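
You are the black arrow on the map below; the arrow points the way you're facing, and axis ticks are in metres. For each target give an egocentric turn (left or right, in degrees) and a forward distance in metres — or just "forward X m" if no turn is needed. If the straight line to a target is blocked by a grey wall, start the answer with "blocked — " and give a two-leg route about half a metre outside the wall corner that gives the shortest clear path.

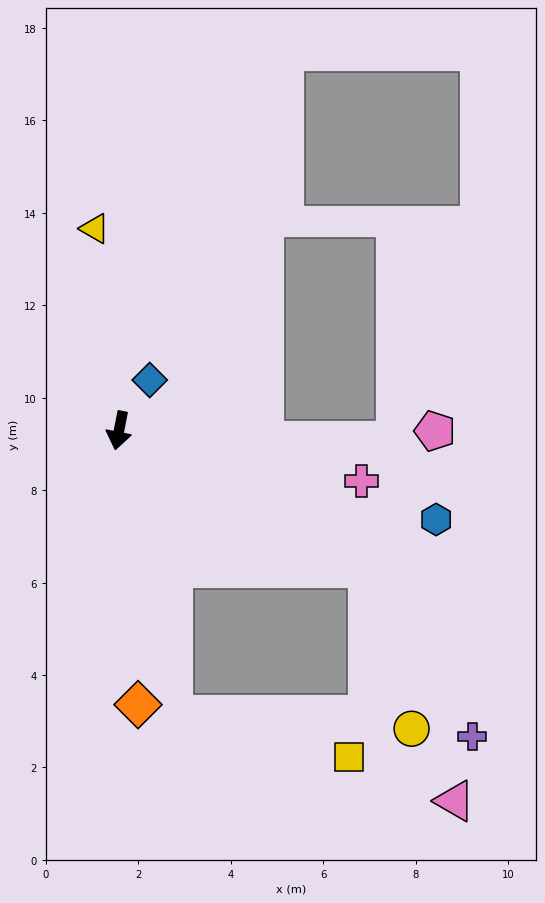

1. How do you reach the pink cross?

turn left 89°, forward 5.4 m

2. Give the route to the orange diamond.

turn left 15°, forward 5.9 m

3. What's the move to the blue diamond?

turn left 160°, forward 1.3 m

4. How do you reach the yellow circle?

blocked — turn left 72°, forward 6.1 m, then turn right 46°, forward 3.6 m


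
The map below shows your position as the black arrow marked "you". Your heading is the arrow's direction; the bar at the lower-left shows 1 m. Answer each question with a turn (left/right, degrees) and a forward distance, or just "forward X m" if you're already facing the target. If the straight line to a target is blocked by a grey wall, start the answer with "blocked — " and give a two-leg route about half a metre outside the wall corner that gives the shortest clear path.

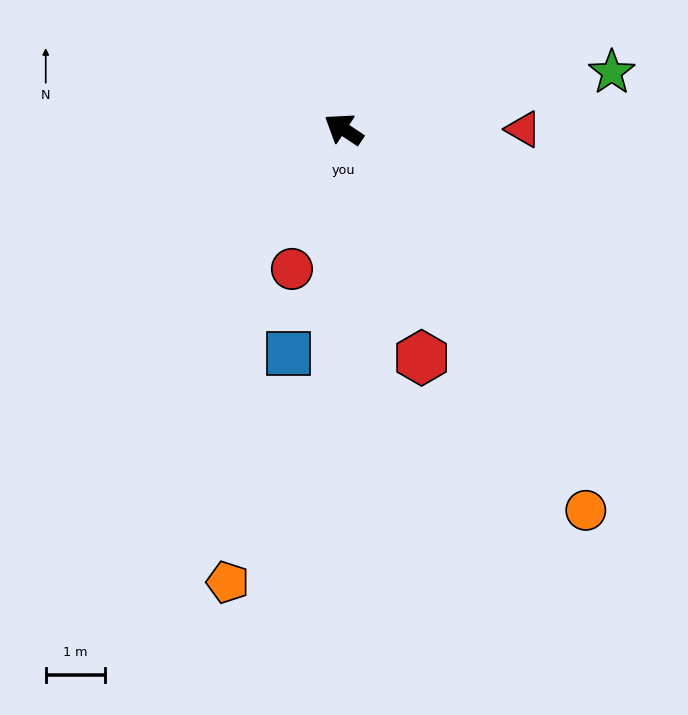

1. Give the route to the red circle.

turn left 103°, forward 2.5 m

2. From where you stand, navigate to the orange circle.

turn left 156°, forward 7.6 m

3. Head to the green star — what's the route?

turn right 134°, forward 4.6 m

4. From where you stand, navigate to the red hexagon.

turn left 142°, forward 4.1 m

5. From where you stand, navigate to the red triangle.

turn right 146°, forward 3.0 m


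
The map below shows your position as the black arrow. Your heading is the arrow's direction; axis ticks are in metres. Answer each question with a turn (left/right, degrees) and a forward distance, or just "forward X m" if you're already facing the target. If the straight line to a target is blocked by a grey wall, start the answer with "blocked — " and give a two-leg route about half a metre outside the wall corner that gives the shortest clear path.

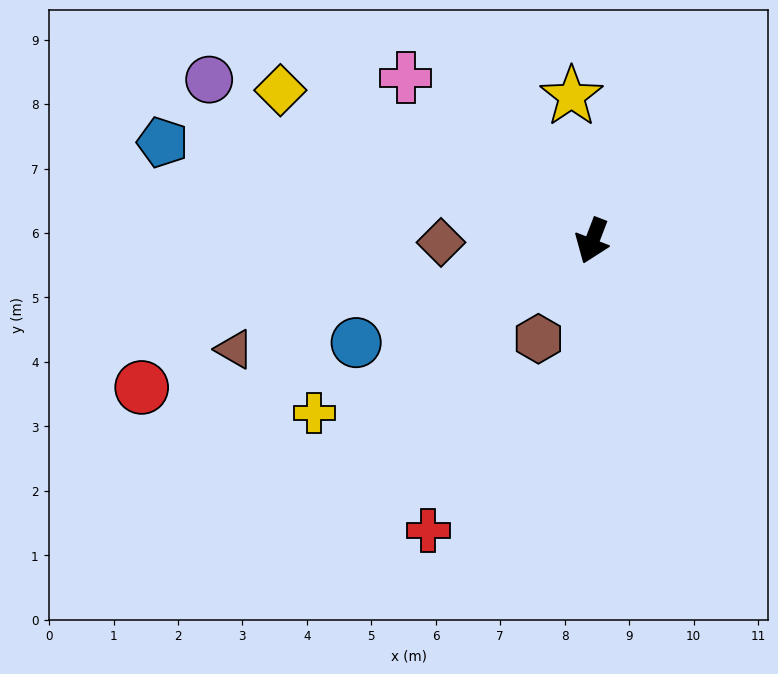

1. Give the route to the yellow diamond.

turn right 95°, forward 5.4 m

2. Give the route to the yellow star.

turn right 151°, forward 2.3 m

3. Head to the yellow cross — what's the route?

turn right 37°, forward 5.1 m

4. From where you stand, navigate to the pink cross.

turn right 110°, forward 3.8 m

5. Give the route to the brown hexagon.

turn right 8°, forward 1.7 m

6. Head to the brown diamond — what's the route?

turn right 68°, forward 2.3 m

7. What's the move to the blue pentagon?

turn right 82°, forward 6.8 m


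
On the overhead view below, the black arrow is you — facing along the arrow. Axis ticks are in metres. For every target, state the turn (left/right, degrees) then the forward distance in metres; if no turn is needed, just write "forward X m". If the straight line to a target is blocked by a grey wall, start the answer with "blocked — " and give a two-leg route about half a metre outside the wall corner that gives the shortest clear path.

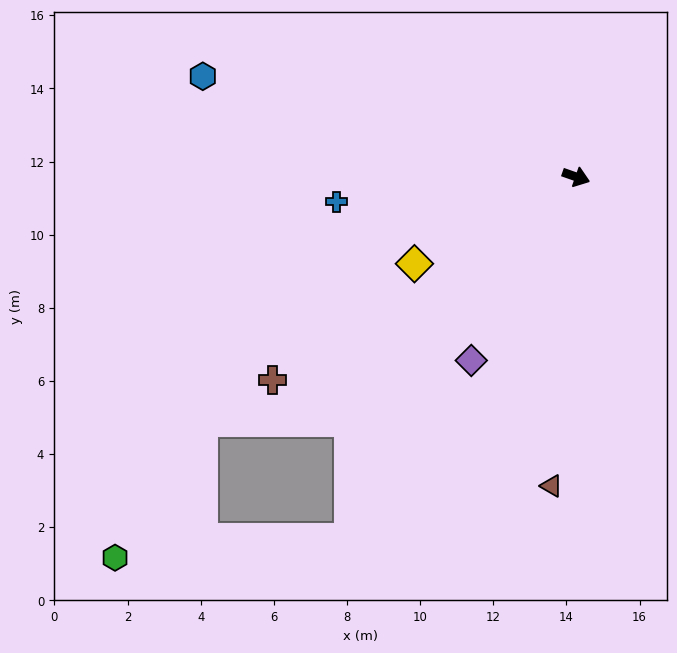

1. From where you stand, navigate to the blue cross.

turn right 155°, forward 6.6 m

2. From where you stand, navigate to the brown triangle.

turn right 75°, forward 8.5 m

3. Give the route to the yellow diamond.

turn right 132°, forward 5.0 m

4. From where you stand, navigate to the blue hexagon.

turn right 176°, forward 10.6 m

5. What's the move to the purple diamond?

turn right 100°, forward 5.8 m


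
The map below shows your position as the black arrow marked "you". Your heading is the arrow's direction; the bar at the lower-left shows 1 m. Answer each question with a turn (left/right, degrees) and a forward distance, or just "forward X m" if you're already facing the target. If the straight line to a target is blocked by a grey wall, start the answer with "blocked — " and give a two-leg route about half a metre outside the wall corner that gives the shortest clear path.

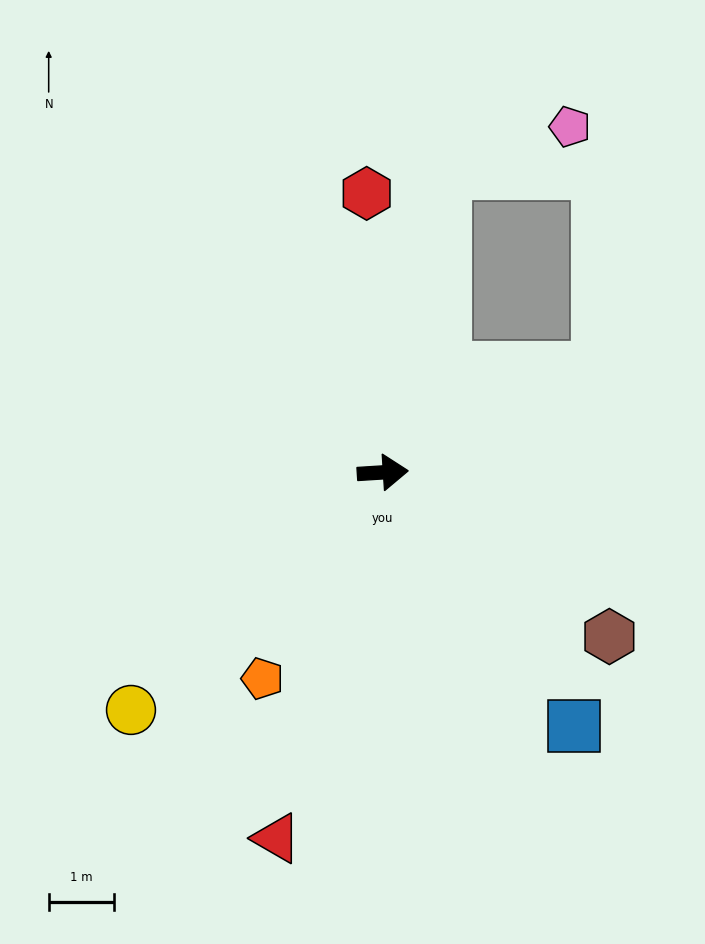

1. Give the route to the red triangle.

turn right 110°, forward 5.8 m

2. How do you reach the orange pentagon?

turn right 124°, forward 3.6 m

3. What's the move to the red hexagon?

turn left 90°, forward 4.3 m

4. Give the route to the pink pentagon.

blocked — turn left 75°, forward 4.7 m, then turn right 59°, forward 2.1 m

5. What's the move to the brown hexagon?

turn right 40°, forward 4.3 m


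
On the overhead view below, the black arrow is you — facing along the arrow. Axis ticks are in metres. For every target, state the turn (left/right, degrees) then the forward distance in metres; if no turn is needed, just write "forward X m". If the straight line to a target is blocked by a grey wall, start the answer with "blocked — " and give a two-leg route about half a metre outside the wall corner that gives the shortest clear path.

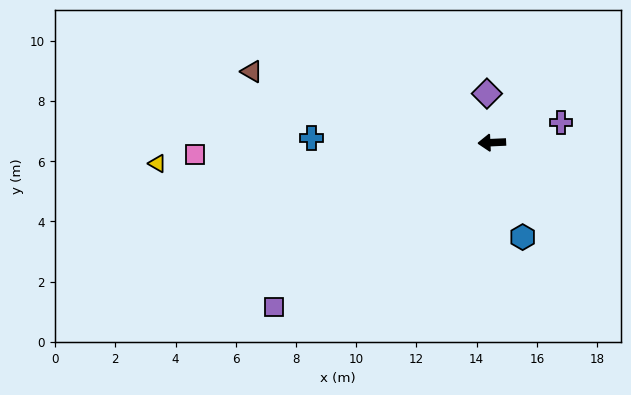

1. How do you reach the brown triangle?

turn right 19°, forward 8.3 m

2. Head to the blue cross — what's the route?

turn right 4°, forward 6.0 m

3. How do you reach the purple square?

turn left 34°, forward 9.1 m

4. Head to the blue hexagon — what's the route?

turn left 105°, forward 3.3 m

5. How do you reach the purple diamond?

turn right 87°, forward 1.6 m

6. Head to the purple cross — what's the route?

turn right 166°, forward 2.4 m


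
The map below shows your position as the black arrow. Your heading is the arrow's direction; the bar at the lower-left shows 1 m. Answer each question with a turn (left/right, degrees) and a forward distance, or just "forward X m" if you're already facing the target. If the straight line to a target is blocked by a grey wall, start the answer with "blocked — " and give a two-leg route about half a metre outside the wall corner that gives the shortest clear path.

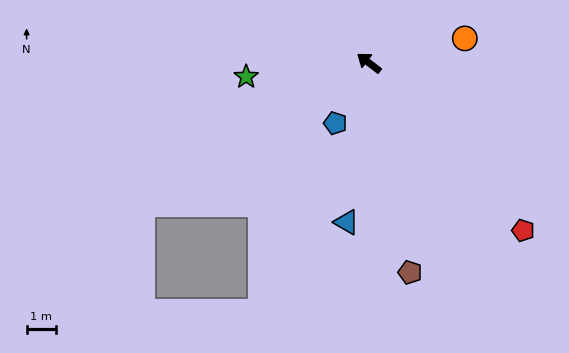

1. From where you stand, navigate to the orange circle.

turn right 128°, forward 3.4 m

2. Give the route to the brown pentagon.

turn left 138°, forward 7.3 m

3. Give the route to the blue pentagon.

turn left 98°, forward 2.4 m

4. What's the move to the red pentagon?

turn left 170°, forward 7.8 m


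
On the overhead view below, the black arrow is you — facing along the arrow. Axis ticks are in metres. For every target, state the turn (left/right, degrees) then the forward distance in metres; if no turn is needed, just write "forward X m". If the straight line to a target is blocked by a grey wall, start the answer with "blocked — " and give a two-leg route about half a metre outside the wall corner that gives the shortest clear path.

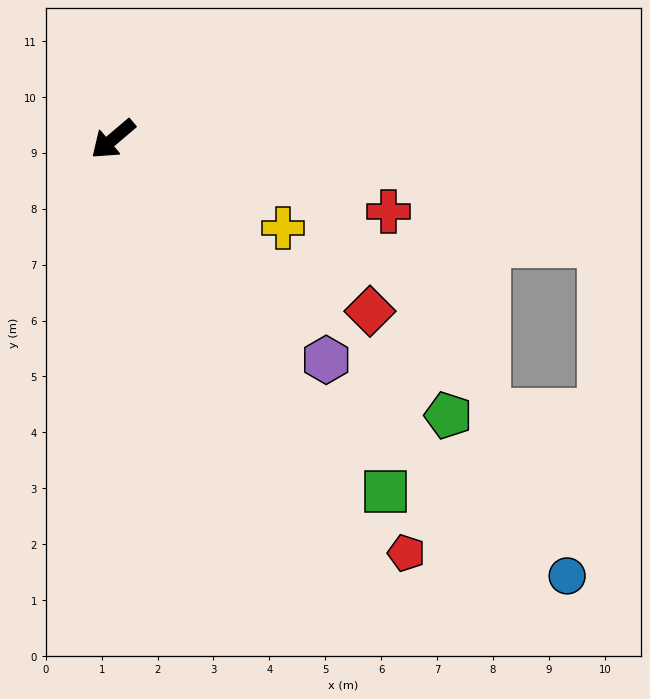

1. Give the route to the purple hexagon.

turn left 94°, forward 5.5 m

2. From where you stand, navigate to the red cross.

turn left 125°, forward 5.1 m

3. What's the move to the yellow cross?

turn left 112°, forward 3.4 m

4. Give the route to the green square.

turn left 87°, forward 8.0 m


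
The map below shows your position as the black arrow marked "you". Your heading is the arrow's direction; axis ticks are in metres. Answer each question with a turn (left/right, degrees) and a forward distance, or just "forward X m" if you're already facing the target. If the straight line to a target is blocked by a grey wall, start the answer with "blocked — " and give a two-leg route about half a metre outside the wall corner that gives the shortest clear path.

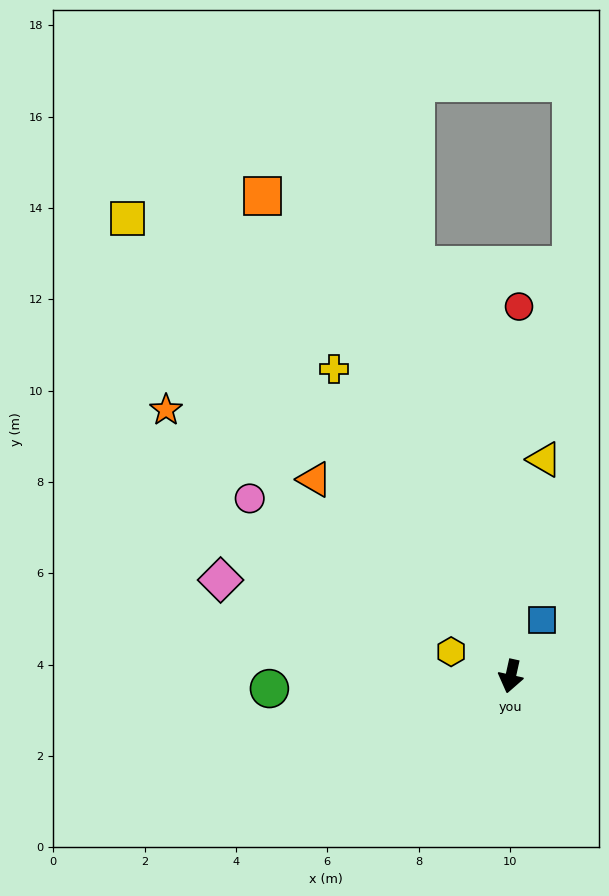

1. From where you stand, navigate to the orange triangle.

turn right 123°, forward 6.1 m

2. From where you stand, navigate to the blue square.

turn left 164°, forward 1.4 m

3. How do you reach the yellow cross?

turn right 138°, forward 7.8 m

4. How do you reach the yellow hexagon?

turn right 100°, forward 1.4 m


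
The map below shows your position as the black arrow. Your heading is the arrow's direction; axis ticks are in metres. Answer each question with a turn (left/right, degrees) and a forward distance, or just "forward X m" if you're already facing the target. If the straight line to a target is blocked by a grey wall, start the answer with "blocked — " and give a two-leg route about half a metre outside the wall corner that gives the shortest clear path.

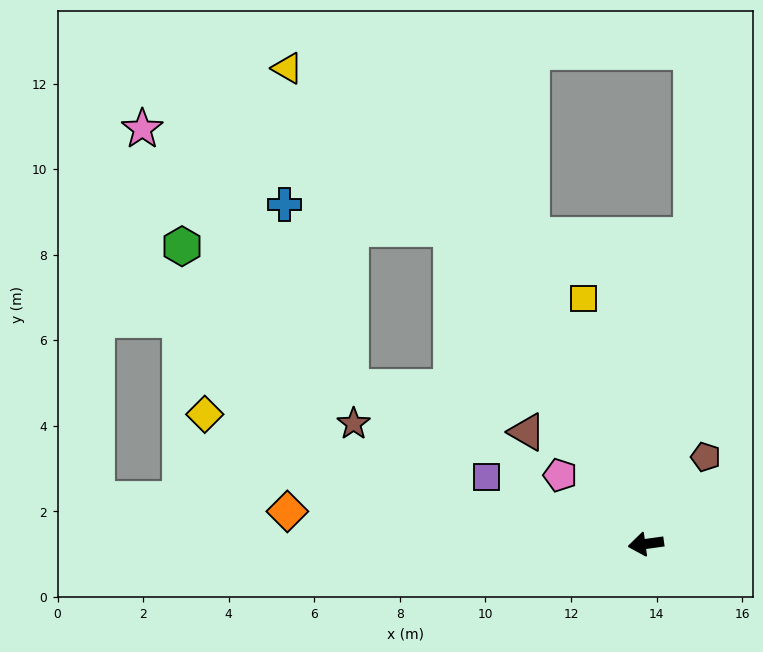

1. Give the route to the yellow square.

turn right 84°, forward 5.9 m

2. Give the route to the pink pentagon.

turn right 47°, forward 2.6 m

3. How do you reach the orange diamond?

turn right 13°, forward 8.4 m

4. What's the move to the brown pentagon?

turn right 132°, forward 2.5 m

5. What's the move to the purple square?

turn right 31°, forward 4.0 m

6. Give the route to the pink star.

blocked — turn right 66°, forward 8.7 m, then turn left 40°, forward 7.6 m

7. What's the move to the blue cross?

blocked — turn right 66°, forward 8.7 m, then turn left 50°, forward 3.9 m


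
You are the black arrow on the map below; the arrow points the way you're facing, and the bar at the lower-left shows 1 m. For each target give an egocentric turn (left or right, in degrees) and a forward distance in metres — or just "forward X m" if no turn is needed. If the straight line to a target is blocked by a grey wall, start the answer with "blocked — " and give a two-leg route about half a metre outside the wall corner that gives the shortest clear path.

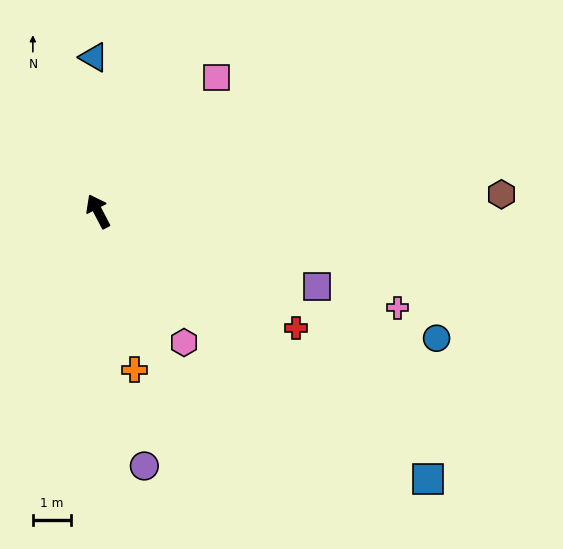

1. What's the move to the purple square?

turn right 136°, forward 6.0 m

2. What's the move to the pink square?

turn right 69°, forward 4.6 m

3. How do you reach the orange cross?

turn left 165°, forward 4.2 m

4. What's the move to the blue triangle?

turn right 26°, forward 4.0 m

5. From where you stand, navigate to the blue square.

turn right 157°, forward 11.0 m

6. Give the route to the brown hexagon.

turn right 115°, forward 10.4 m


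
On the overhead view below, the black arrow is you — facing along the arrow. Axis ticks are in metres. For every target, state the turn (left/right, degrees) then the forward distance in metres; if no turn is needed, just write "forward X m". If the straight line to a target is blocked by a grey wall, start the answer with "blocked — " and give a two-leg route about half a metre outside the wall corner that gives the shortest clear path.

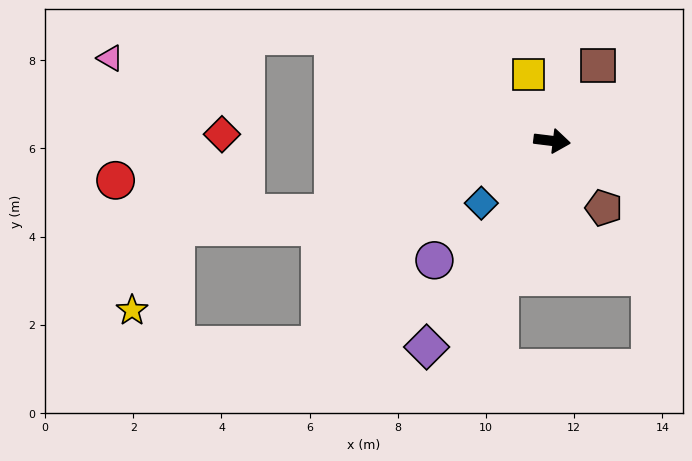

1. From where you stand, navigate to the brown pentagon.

turn right 45°, forward 1.9 m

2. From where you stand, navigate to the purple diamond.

turn right 114°, forward 5.5 m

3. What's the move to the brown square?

turn left 66°, forward 2.0 m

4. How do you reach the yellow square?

turn left 117°, forward 1.6 m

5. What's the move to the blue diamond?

turn right 132°, forward 2.1 m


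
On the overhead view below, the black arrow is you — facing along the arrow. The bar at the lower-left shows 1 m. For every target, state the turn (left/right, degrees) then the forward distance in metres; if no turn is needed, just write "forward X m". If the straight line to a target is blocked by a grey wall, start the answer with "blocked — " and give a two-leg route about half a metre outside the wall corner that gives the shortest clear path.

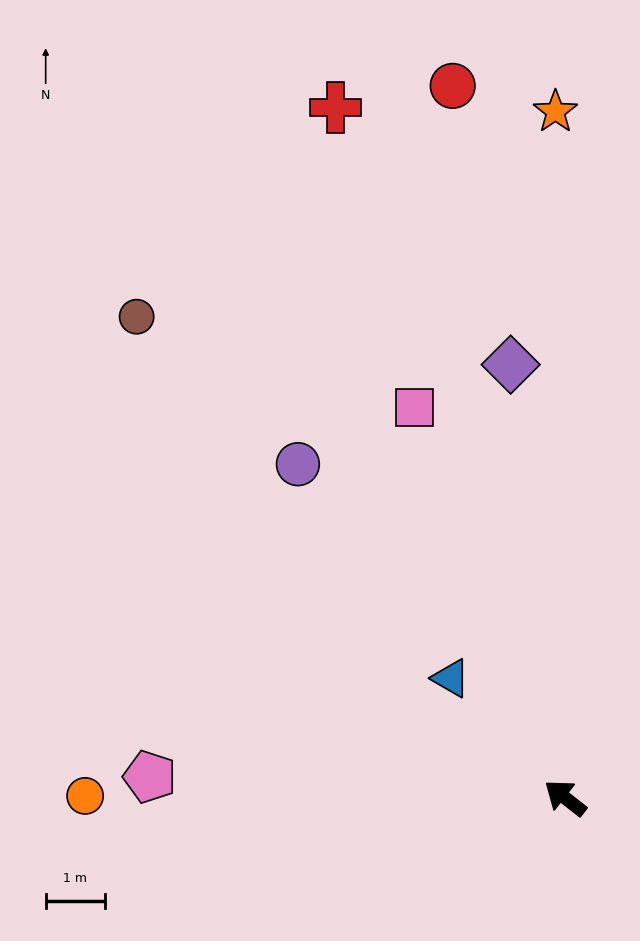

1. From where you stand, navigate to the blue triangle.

turn right 8°, forward 2.8 m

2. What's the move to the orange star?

turn right 51°, forward 11.5 m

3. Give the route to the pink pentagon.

turn left 35°, forward 7.0 m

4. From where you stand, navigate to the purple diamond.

turn right 45°, forward 7.3 m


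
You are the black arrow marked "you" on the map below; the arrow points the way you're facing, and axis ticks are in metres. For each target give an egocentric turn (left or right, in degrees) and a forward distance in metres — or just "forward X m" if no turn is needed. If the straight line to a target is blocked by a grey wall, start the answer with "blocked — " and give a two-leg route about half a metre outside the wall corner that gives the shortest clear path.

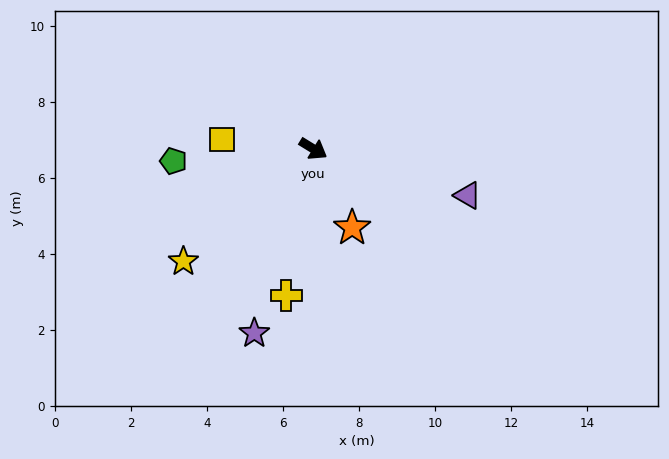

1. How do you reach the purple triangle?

turn left 15°, forward 4.2 m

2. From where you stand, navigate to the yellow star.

turn right 108°, forward 4.5 m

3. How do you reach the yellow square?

turn right 154°, forward 2.4 m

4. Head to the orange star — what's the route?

turn right 32°, forward 2.3 m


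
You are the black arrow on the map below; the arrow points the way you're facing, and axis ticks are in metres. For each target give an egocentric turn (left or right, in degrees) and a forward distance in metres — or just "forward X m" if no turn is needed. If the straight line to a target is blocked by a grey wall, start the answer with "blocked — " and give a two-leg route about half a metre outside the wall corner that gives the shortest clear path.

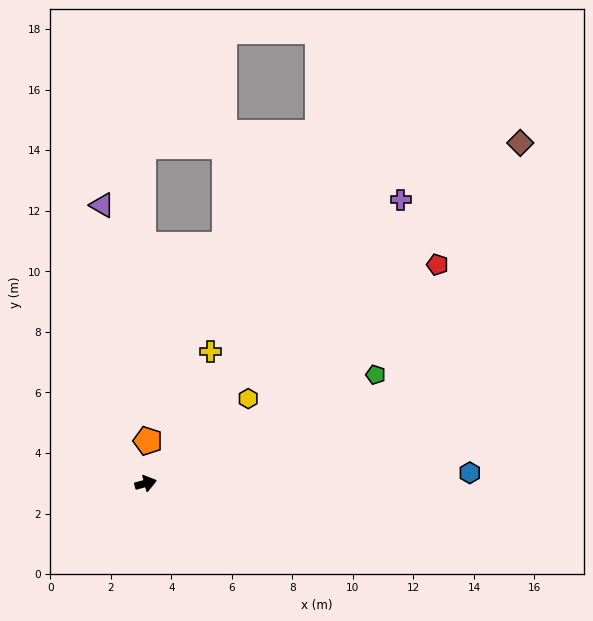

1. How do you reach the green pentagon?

turn left 10°, forward 8.4 m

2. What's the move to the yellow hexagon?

turn left 25°, forward 4.4 m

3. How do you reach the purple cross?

turn left 33°, forward 12.6 m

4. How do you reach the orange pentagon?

turn left 72°, forward 1.4 m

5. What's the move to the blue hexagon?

turn right 13°, forward 10.7 m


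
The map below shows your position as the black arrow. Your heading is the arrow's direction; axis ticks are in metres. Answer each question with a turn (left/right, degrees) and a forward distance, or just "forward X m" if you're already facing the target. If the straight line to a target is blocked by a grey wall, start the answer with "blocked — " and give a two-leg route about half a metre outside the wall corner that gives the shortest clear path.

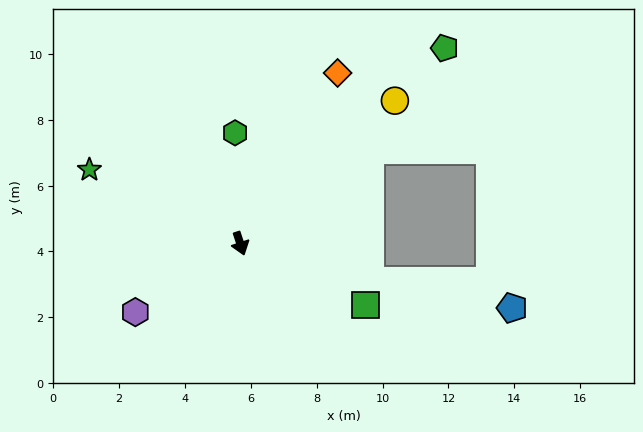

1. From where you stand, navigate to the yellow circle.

turn left 114°, forward 6.4 m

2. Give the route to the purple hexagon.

turn right 75°, forward 3.8 m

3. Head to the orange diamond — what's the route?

turn left 132°, forward 6.0 m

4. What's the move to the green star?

turn right 134°, forward 5.1 m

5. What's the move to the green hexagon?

turn left 164°, forward 3.4 m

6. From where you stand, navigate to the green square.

turn left 46°, forward 4.2 m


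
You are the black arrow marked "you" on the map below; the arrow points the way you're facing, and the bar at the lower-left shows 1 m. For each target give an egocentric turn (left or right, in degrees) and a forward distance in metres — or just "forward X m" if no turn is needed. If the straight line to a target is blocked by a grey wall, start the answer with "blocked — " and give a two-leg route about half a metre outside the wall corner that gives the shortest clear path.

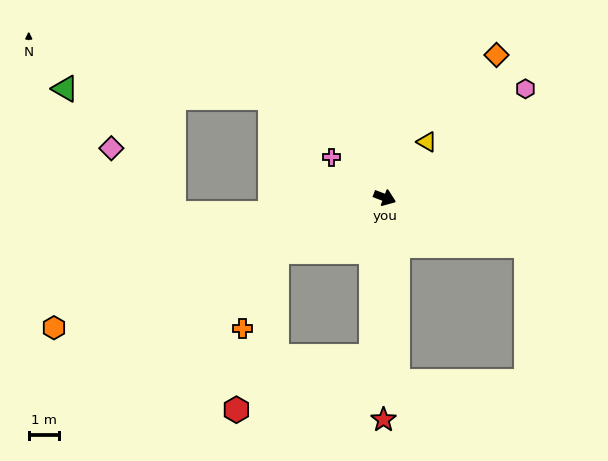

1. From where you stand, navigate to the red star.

turn right 69°, forward 7.4 m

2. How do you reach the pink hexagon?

turn left 59°, forward 5.9 m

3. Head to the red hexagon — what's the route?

blocked — turn right 74°, forward 5.3 m, then turn right 64°, forward 4.9 m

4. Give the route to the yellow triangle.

turn left 74°, forward 2.3 m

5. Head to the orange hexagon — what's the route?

turn right 138°, forward 11.9 m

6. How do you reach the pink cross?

turn left 164°, forward 2.2 m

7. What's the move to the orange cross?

blocked — turn right 132°, forward 4.0 m, then turn left 39°, forward 2.8 m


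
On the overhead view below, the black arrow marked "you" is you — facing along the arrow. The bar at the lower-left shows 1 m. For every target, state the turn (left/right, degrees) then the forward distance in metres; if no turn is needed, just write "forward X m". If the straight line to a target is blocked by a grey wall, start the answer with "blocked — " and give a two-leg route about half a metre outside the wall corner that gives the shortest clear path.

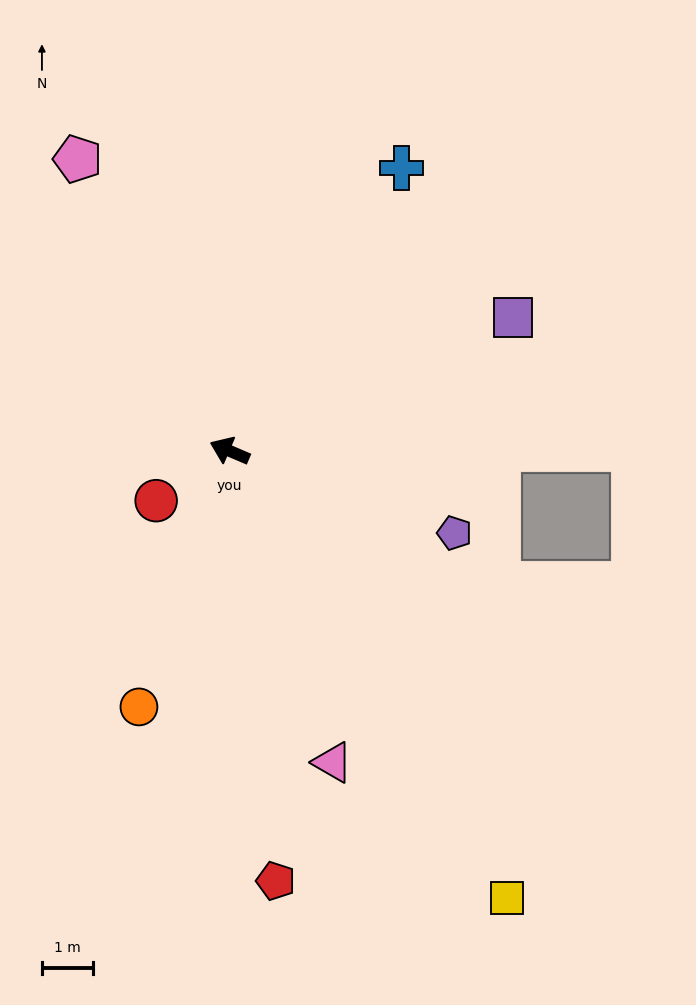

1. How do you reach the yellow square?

turn left 145°, forward 10.3 m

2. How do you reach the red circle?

turn left 57°, forward 1.7 m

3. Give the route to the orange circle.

turn left 94°, forward 5.3 m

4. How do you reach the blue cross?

turn right 98°, forward 6.5 m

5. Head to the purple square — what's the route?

turn right 132°, forward 6.1 m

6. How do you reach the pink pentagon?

turn right 39°, forward 6.4 m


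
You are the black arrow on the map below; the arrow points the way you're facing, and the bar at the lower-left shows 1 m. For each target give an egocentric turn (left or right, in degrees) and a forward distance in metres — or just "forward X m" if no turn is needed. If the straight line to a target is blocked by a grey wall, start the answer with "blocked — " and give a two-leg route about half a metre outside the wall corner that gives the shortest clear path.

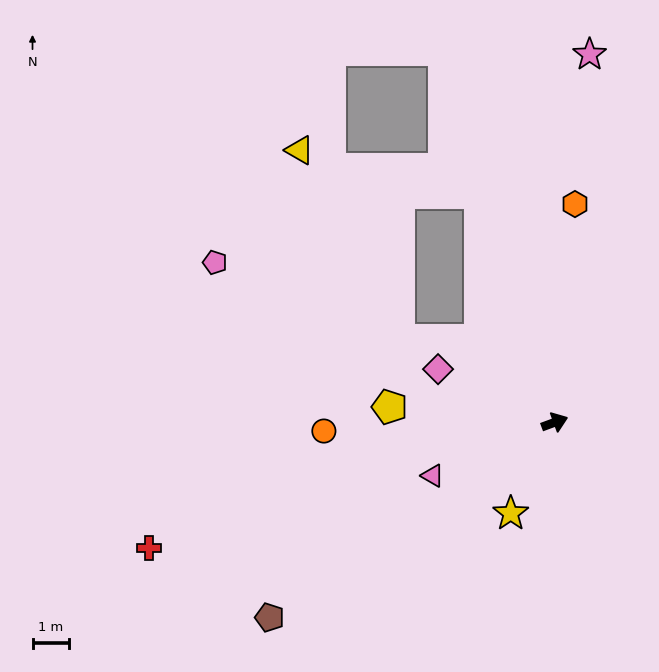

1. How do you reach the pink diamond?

turn left 135°, forward 3.5 m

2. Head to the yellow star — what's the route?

turn right 136°, forward 2.7 m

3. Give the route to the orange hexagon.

turn left 64°, forward 6.0 m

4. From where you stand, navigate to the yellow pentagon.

turn left 154°, forward 4.5 m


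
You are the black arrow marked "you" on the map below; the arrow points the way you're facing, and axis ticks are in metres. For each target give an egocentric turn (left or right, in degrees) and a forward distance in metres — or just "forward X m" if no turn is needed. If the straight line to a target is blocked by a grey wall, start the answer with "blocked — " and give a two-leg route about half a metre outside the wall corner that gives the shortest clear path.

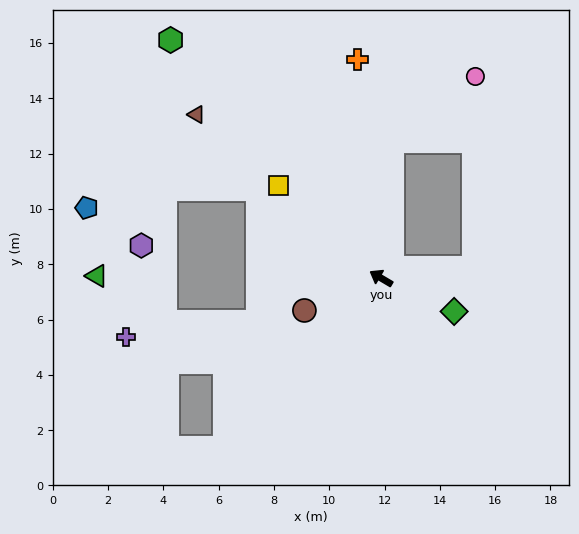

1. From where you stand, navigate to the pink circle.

blocked — turn right 64°, forward 4.9 m, then turn right 47°, forward 3.8 m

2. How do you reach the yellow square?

turn right 12°, forward 5.0 m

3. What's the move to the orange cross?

turn right 53°, forward 8.0 m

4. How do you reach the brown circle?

turn left 53°, forward 3.0 m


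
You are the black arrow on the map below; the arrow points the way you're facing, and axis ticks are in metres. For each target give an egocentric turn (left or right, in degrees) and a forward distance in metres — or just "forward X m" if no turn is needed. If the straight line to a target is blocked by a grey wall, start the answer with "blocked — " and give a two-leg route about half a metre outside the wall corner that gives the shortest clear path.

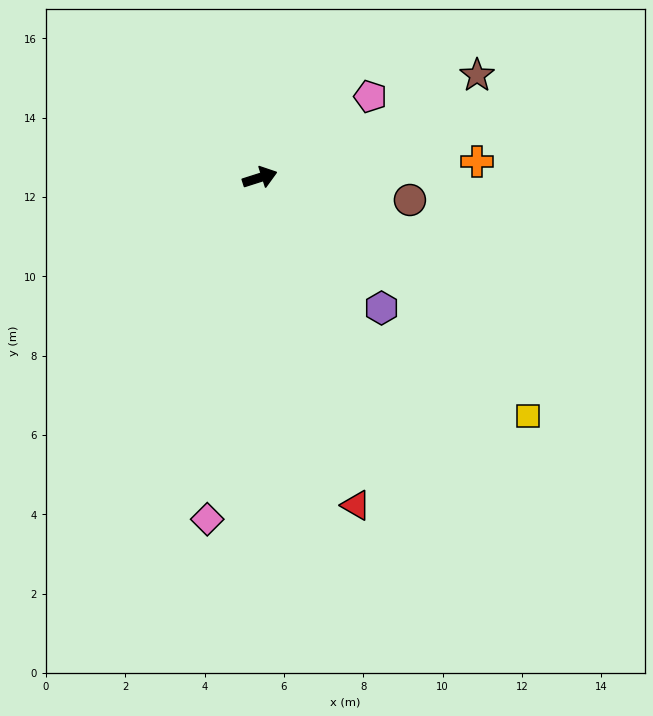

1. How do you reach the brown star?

turn left 8°, forward 6.1 m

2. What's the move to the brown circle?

turn right 26°, forward 3.8 m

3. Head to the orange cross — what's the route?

turn right 13°, forward 5.5 m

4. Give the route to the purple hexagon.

turn right 65°, forward 4.5 m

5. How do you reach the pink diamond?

turn right 116°, forward 8.7 m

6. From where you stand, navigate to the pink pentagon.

turn left 19°, forward 3.5 m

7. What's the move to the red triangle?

turn right 91°, forward 8.6 m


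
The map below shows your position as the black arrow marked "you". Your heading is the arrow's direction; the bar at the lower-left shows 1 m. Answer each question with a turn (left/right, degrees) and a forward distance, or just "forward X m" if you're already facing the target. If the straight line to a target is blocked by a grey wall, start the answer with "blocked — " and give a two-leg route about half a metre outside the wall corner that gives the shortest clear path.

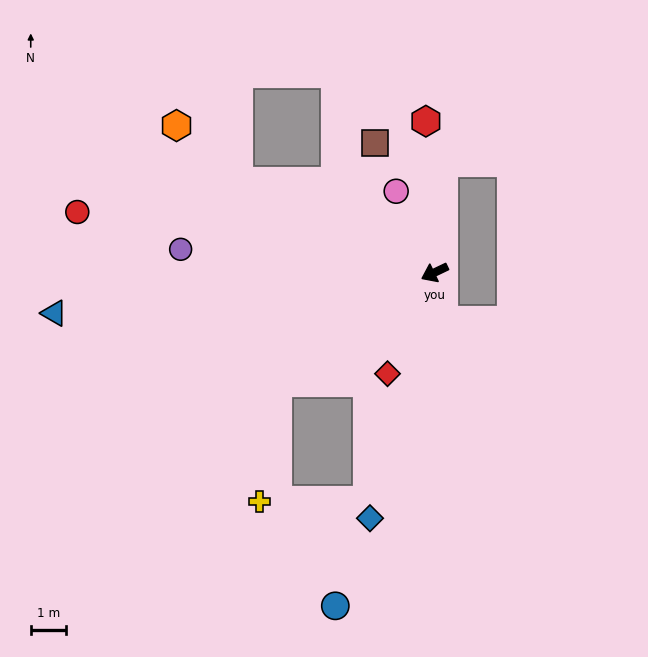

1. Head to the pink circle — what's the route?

turn right 90°, forward 2.5 m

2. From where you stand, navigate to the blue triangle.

turn right 19°, forward 10.8 m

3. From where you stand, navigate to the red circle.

turn right 35°, forward 10.3 m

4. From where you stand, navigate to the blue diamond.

turn left 50°, forward 7.2 m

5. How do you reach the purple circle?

turn right 31°, forward 7.2 m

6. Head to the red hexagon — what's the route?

turn right 112°, forward 4.3 m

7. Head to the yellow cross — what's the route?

blocked — turn left 9°, forward 5.5 m, then turn left 47°, forward 3.4 m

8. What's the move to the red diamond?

turn left 39°, forward 3.2 m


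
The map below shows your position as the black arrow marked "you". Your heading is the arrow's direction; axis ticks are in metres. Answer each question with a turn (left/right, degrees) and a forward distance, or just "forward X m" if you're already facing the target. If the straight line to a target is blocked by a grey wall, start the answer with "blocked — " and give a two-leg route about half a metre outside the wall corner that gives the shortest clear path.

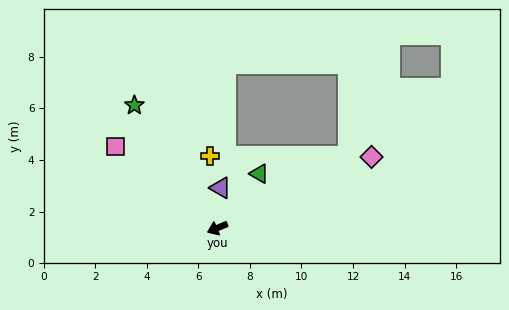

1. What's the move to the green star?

turn right 79°, forward 5.7 m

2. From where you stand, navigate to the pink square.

turn right 62°, forward 5.1 m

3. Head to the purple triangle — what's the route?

turn right 118°, forward 1.6 m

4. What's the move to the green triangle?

turn right 151°, forward 2.7 m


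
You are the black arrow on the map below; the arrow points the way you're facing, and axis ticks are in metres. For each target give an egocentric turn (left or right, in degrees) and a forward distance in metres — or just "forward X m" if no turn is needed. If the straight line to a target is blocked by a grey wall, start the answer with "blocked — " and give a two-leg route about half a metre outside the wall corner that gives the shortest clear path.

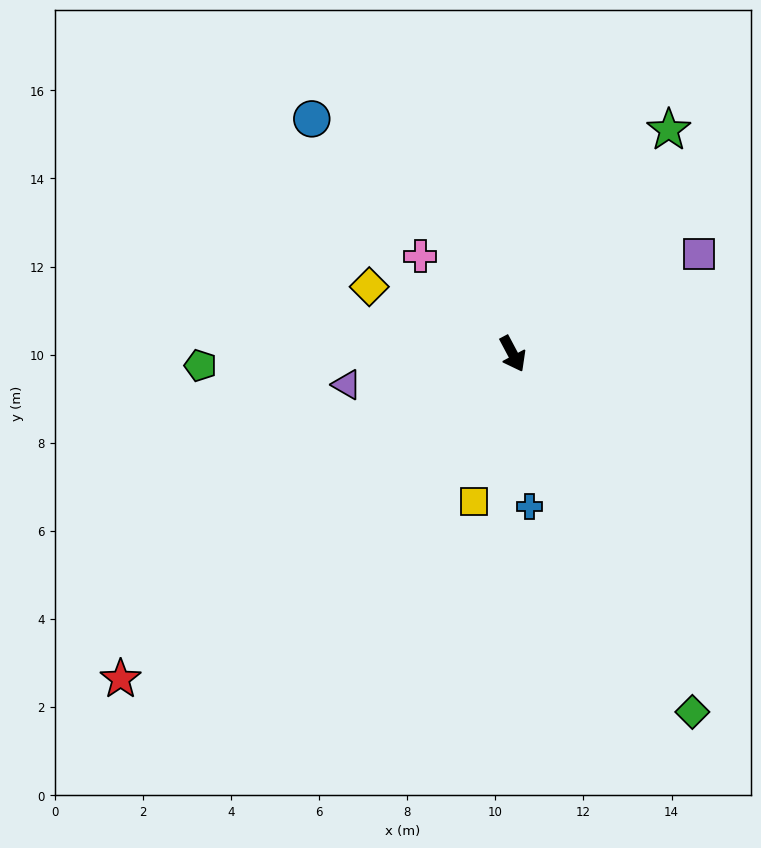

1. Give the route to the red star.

turn right 78°, forward 11.6 m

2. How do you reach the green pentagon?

turn right 116°, forward 7.1 m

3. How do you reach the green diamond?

forward 9.1 m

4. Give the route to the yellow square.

turn right 43°, forward 3.5 m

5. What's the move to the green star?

turn left 117°, forward 6.2 m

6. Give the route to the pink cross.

turn right 165°, forward 3.1 m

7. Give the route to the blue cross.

turn right 22°, forward 3.5 m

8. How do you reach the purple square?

turn left 90°, forward 4.8 m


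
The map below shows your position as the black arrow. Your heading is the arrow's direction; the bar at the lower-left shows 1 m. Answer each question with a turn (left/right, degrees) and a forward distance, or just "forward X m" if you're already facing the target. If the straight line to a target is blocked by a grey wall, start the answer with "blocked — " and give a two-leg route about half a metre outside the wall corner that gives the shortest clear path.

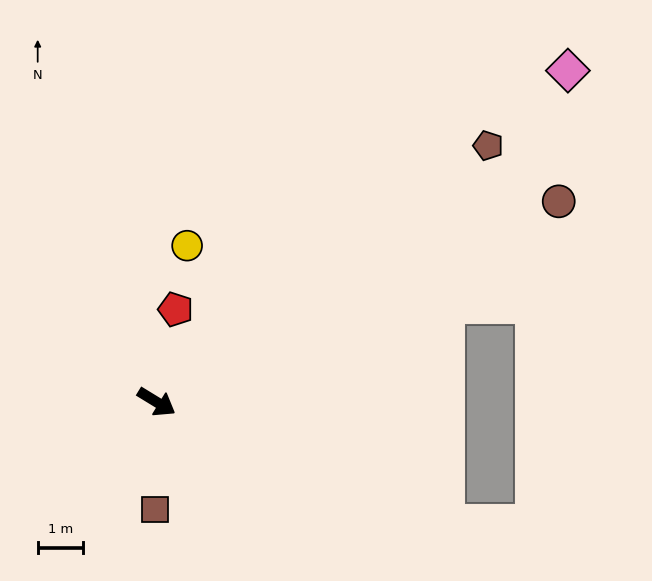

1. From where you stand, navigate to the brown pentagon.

turn left 69°, forward 9.2 m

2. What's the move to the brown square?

turn right 59°, forward 2.4 m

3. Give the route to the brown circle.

turn left 58°, forward 9.9 m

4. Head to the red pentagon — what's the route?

turn left 110°, forward 2.1 m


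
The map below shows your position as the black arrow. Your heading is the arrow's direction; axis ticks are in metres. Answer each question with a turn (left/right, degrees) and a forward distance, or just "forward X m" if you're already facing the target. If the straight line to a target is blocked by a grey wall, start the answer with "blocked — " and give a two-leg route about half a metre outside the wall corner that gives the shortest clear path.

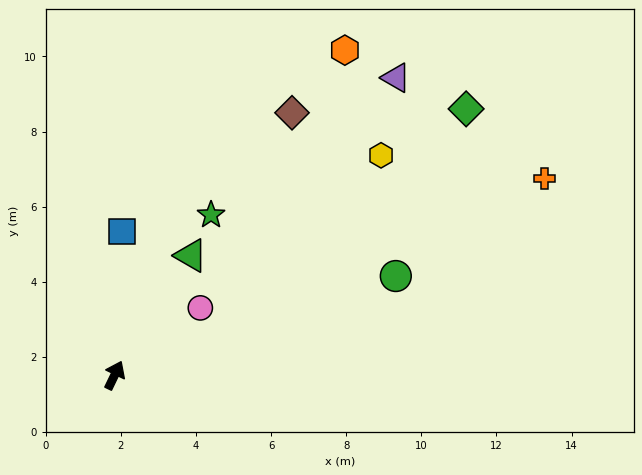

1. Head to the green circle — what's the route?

turn right 45°, forward 7.9 m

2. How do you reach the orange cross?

turn right 40°, forward 12.6 m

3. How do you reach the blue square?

turn left 23°, forward 3.8 m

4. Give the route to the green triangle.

turn right 7°, forward 3.8 m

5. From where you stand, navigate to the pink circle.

turn right 26°, forward 2.9 m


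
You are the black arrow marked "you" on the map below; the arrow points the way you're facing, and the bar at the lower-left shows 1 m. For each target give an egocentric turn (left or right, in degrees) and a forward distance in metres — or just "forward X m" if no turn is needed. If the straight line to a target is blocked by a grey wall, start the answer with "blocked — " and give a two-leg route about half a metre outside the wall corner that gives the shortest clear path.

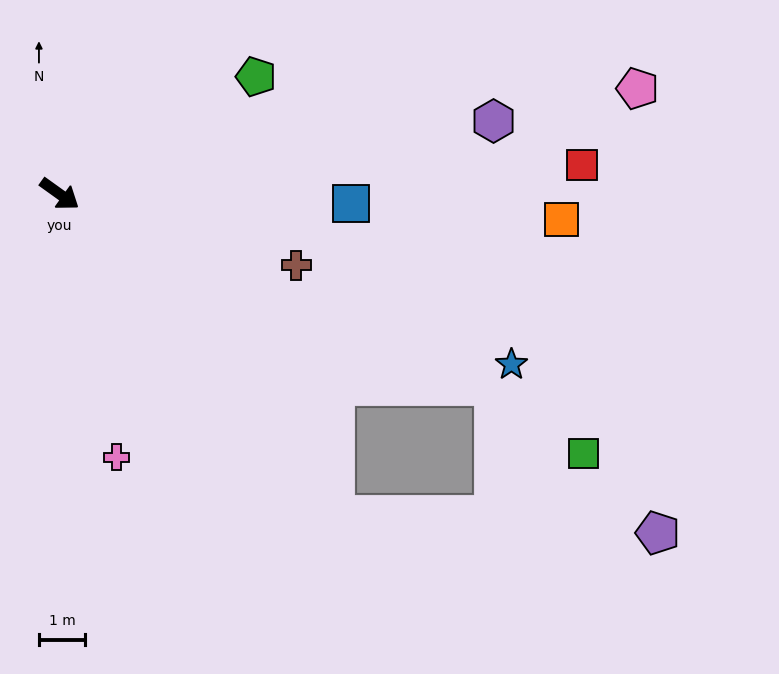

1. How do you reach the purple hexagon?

turn left 45°, forward 9.5 m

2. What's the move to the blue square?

turn left 34°, forward 6.3 m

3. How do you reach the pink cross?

turn right 42°, forward 5.8 m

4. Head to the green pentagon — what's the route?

turn left 67°, forward 4.9 m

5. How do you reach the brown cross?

turn left 19°, forward 5.3 m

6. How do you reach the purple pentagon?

blocked — turn right 14°, forward 9.1 m, then turn left 47°, forward 7.0 m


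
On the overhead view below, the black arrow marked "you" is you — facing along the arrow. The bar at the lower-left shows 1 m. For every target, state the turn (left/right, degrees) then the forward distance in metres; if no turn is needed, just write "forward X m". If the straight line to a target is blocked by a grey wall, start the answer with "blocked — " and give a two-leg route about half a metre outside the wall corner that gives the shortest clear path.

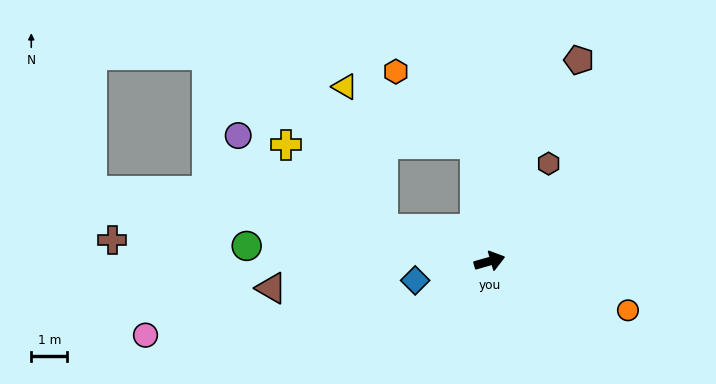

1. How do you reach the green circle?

turn left 160°, forward 6.8 m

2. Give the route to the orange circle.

turn right 35°, forward 4.1 m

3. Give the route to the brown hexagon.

turn left 43°, forward 3.2 m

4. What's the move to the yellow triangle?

blocked — turn left 147°, forward 3.1 m, then turn right 58°, forward 4.1 m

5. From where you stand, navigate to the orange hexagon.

blocked — turn left 81°, forward 3.3 m, then turn left 41°, forward 3.0 m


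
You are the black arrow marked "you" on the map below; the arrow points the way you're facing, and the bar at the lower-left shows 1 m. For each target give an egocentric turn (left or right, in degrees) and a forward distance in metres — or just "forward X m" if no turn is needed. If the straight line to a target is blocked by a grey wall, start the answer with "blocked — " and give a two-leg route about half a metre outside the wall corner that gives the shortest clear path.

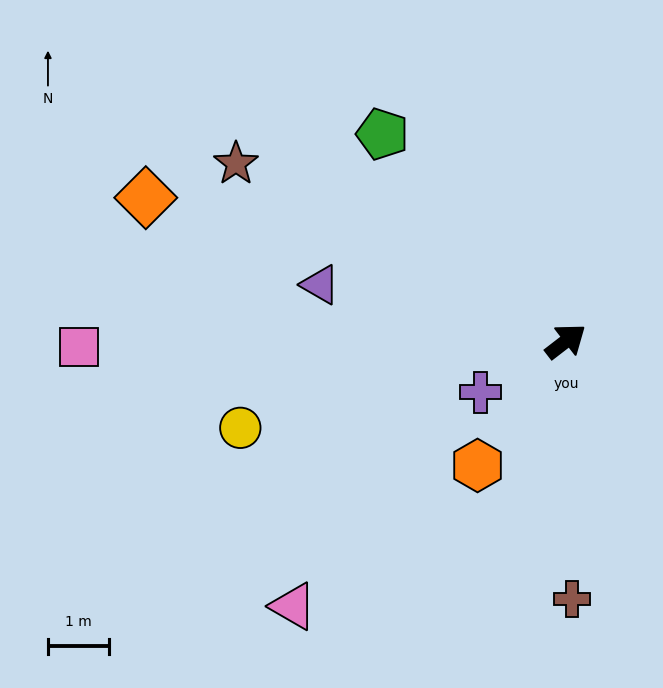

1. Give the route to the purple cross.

turn left 173°, forward 1.6 m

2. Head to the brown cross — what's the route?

turn right 126°, forward 4.2 m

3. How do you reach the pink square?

turn left 143°, forward 7.9 m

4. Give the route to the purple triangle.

turn left 129°, forward 4.1 m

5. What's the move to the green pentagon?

turn left 94°, forward 4.5 m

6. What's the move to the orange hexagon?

turn right 163°, forward 2.5 m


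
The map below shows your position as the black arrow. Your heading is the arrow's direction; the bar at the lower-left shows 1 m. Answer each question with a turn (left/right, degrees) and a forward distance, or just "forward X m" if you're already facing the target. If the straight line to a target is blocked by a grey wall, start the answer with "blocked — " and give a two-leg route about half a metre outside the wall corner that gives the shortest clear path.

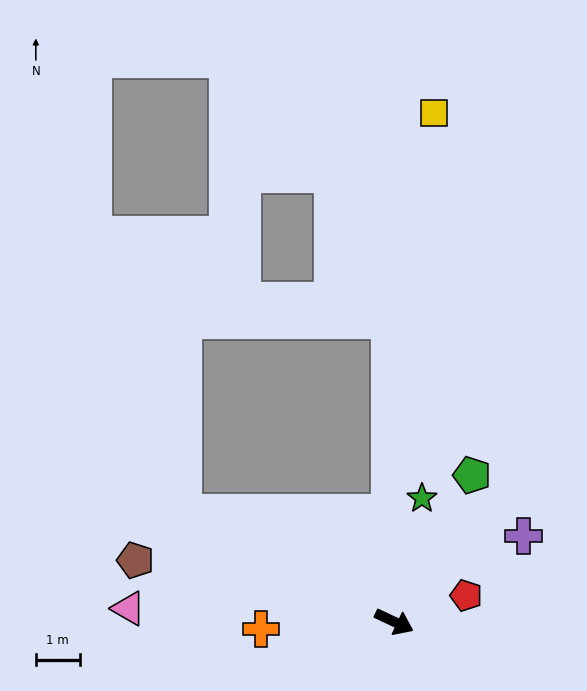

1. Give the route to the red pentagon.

turn left 45°, forward 1.7 m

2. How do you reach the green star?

turn left 103°, forward 2.9 m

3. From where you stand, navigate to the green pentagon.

turn left 87°, forward 3.8 m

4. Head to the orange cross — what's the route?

turn right 152°, forward 3.0 m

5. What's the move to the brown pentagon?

turn right 168°, forward 6.0 m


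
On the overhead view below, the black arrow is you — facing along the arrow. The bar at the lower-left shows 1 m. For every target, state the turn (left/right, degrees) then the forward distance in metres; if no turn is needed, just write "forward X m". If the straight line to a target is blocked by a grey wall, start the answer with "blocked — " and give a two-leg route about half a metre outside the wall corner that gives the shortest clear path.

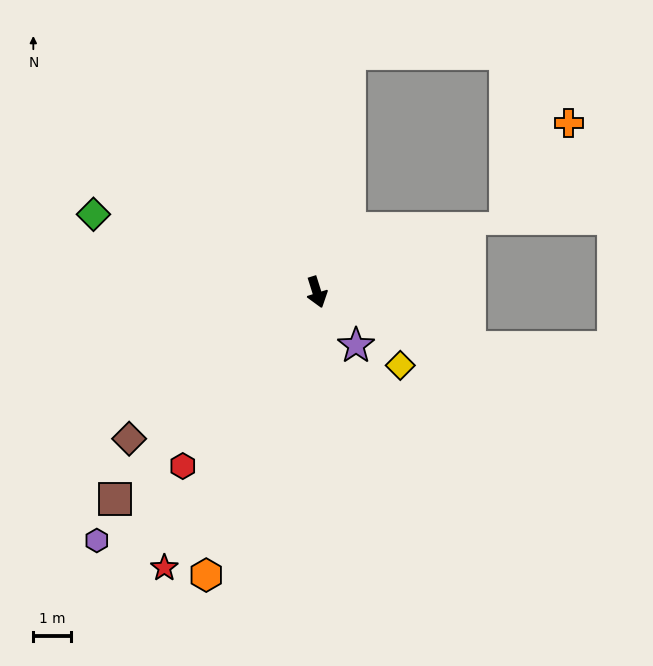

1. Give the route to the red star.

turn right 46°, forward 8.5 m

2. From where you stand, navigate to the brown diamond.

turn right 69°, forward 6.4 m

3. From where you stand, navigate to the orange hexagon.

turn right 39°, forward 8.2 m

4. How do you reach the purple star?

turn left 19°, forward 1.8 m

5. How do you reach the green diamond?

turn right 127°, forward 6.4 m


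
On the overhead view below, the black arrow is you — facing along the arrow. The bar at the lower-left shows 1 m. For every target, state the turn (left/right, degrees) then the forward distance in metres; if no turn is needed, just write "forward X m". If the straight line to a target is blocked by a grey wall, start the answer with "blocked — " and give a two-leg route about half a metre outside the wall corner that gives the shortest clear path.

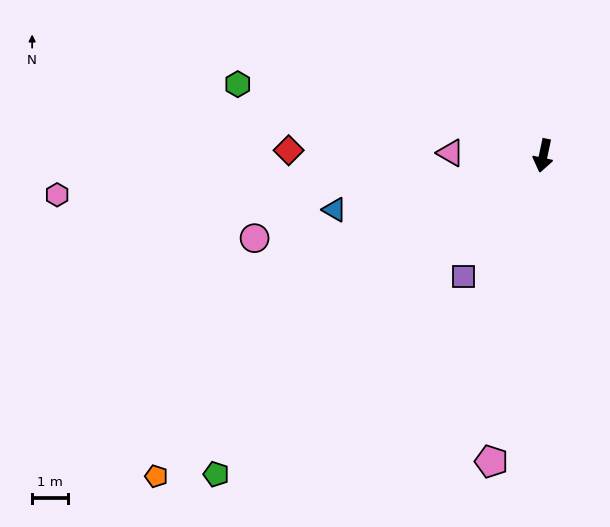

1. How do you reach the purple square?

turn right 22°, forward 4.1 m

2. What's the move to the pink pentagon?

turn left 2°, forward 8.7 m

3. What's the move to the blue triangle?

turn right 64°, forward 6.0 m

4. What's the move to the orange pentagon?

turn right 38°, forward 14.0 m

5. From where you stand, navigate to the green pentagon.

turn right 34°, forward 12.8 m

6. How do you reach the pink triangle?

turn right 80°, forward 2.6 m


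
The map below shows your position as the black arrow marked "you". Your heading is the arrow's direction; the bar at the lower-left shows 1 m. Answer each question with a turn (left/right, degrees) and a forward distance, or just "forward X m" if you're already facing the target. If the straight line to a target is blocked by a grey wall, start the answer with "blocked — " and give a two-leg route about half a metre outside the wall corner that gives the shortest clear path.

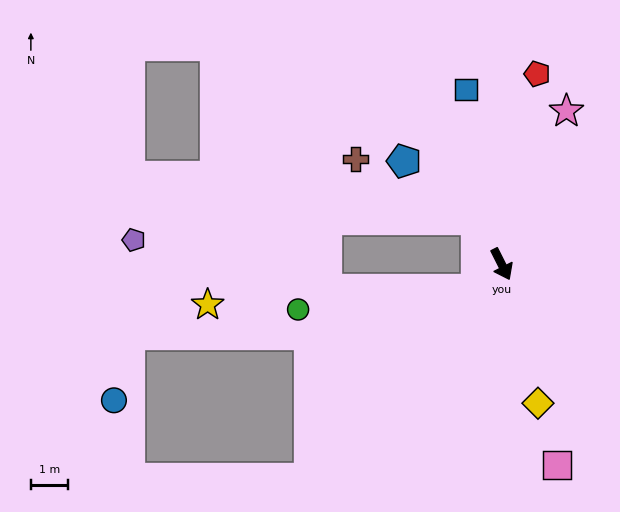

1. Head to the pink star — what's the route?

turn left 130°, forward 4.5 m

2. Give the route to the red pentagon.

turn left 143°, forward 5.3 m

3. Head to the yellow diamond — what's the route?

turn right 12°, forward 3.9 m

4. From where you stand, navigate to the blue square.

turn left 165°, forward 4.9 m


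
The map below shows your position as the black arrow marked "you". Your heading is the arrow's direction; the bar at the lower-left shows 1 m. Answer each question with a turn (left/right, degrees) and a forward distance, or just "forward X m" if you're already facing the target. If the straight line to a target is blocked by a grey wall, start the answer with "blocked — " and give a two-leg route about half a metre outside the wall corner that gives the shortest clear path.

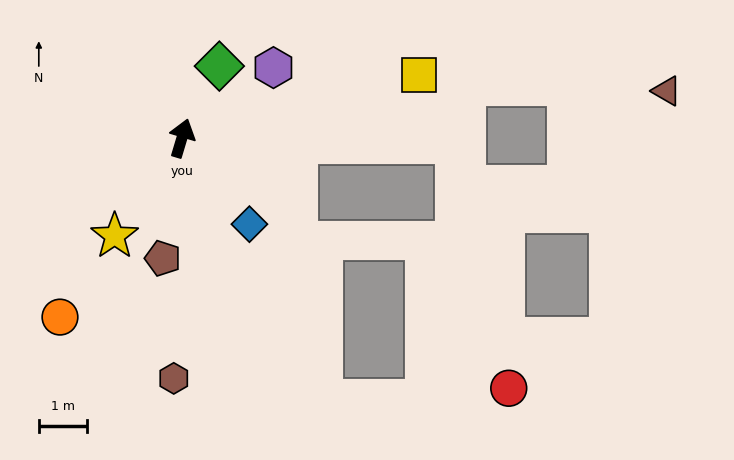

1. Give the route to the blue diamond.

turn right 125°, forward 2.3 m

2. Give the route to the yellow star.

turn left 162°, forward 2.5 m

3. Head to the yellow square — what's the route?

turn right 58°, forward 5.1 m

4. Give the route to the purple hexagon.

turn right 36°, forward 2.4 m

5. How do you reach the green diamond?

turn right 11°, forward 1.7 m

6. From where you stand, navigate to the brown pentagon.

turn right 172°, forward 2.5 m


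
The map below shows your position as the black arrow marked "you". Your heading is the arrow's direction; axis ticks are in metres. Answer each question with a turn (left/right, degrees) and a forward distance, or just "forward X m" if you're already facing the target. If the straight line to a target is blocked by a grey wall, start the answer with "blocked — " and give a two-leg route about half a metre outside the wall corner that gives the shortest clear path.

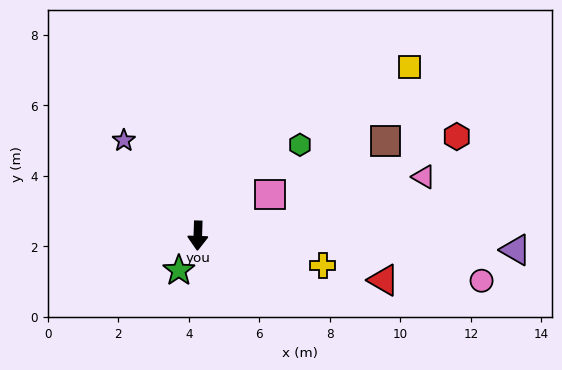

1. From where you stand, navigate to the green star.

turn right 27°, forward 1.1 m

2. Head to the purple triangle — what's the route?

turn left 89°, forward 9.0 m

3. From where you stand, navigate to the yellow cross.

turn left 78°, forward 3.6 m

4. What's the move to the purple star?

turn right 140°, forward 3.4 m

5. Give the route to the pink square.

turn left 122°, forward 2.4 m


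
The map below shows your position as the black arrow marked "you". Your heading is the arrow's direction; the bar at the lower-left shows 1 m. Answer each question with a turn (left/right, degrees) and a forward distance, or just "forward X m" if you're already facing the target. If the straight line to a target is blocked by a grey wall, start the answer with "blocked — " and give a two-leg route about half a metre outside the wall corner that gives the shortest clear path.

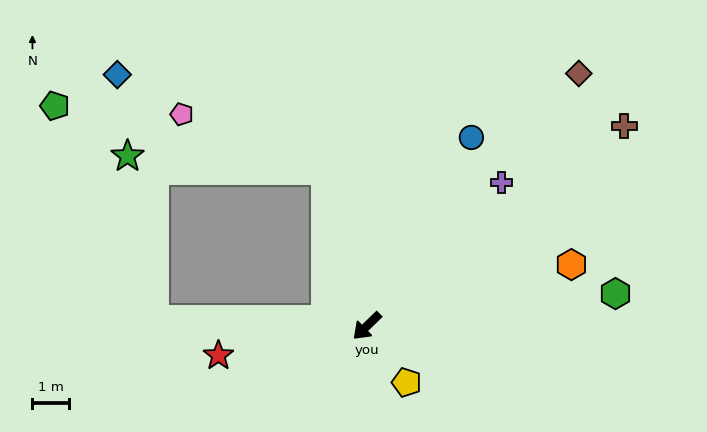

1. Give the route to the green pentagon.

blocked — turn right 120°, forward 4.5 m, then turn left 63°, forward 7.7 m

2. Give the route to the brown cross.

turn left 174°, forward 9.0 m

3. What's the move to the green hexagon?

turn left 143°, forward 6.9 m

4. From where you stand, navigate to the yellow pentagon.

turn left 81°, forward 1.9 m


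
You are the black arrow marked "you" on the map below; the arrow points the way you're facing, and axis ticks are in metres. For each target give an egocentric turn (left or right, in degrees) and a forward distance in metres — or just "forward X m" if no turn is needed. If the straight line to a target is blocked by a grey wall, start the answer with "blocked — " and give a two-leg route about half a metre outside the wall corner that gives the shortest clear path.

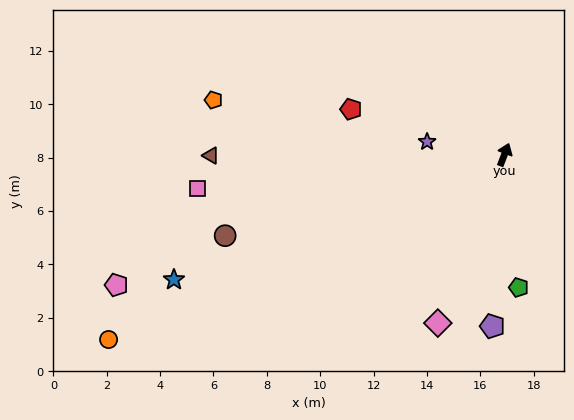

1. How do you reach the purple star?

turn left 102°, forward 2.9 m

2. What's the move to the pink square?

turn left 117°, forward 11.6 m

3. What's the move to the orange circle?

turn left 136°, forward 16.4 m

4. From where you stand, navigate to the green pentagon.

turn right 153°, forward 5.0 m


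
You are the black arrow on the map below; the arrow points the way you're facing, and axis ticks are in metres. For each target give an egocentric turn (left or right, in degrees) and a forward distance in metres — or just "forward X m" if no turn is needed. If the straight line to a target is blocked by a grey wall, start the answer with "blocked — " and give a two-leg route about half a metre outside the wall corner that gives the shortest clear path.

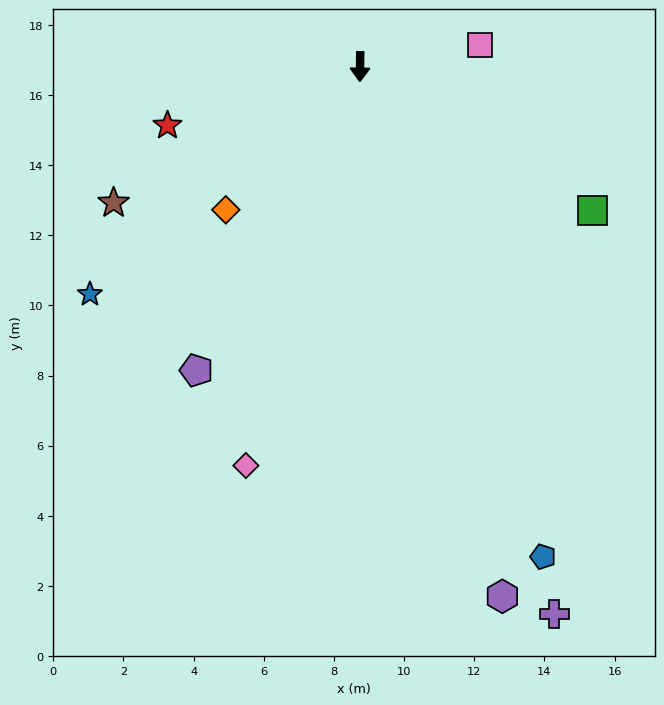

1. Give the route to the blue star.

turn right 49°, forward 10.1 m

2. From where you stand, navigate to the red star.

turn right 72°, forward 5.7 m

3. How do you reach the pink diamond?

turn right 15°, forward 11.8 m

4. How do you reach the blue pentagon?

turn left 21°, forward 14.9 m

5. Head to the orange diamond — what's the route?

turn right 42°, forward 5.6 m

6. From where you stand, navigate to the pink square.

turn left 101°, forward 3.5 m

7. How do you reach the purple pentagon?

turn right 28°, forward 9.8 m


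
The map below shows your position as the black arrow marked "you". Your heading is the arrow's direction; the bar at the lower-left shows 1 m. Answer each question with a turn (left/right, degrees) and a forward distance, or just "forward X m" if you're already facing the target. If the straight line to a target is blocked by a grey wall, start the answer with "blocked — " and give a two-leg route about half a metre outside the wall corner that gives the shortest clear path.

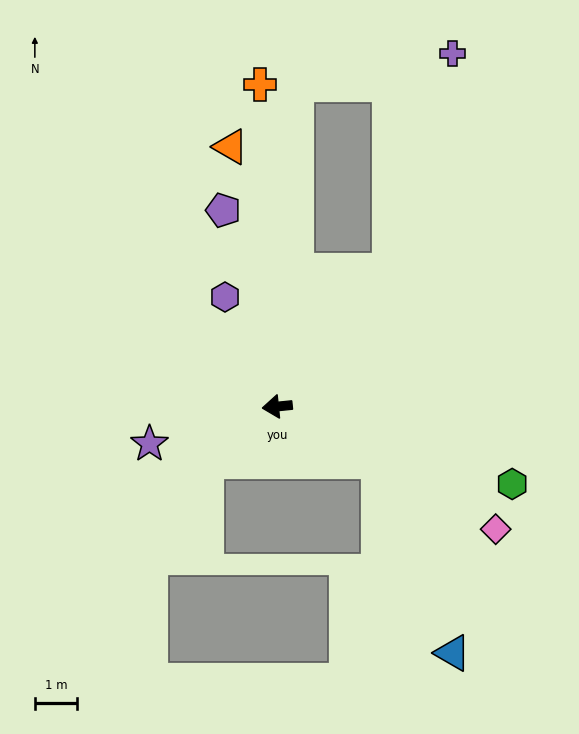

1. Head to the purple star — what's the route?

turn left 10°, forward 3.1 m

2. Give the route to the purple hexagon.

turn right 70°, forward 2.9 m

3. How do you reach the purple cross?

blocked — turn right 136°, forward 4.2 m, then turn left 24°, forward 5.3 m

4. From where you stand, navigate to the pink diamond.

turn left 145°, forward 5.9 m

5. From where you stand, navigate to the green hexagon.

turn left 156°, forward 5.8 m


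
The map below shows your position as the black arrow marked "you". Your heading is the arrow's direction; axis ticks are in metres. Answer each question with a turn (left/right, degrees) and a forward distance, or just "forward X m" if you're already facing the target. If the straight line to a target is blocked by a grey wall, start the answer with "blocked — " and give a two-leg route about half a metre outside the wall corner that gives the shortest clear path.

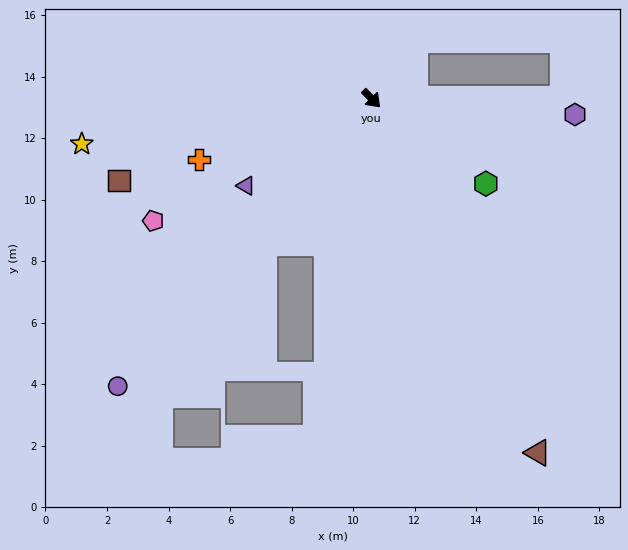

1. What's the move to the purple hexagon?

turn left 41°, forward 6.6 m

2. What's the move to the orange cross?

turn right 115°, forward 5.9 m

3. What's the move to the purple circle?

turn right 86°, forward 12.5 m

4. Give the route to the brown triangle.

turn right 19°, forward 12.7 m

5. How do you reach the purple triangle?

turn right 100°, forward 5.0 m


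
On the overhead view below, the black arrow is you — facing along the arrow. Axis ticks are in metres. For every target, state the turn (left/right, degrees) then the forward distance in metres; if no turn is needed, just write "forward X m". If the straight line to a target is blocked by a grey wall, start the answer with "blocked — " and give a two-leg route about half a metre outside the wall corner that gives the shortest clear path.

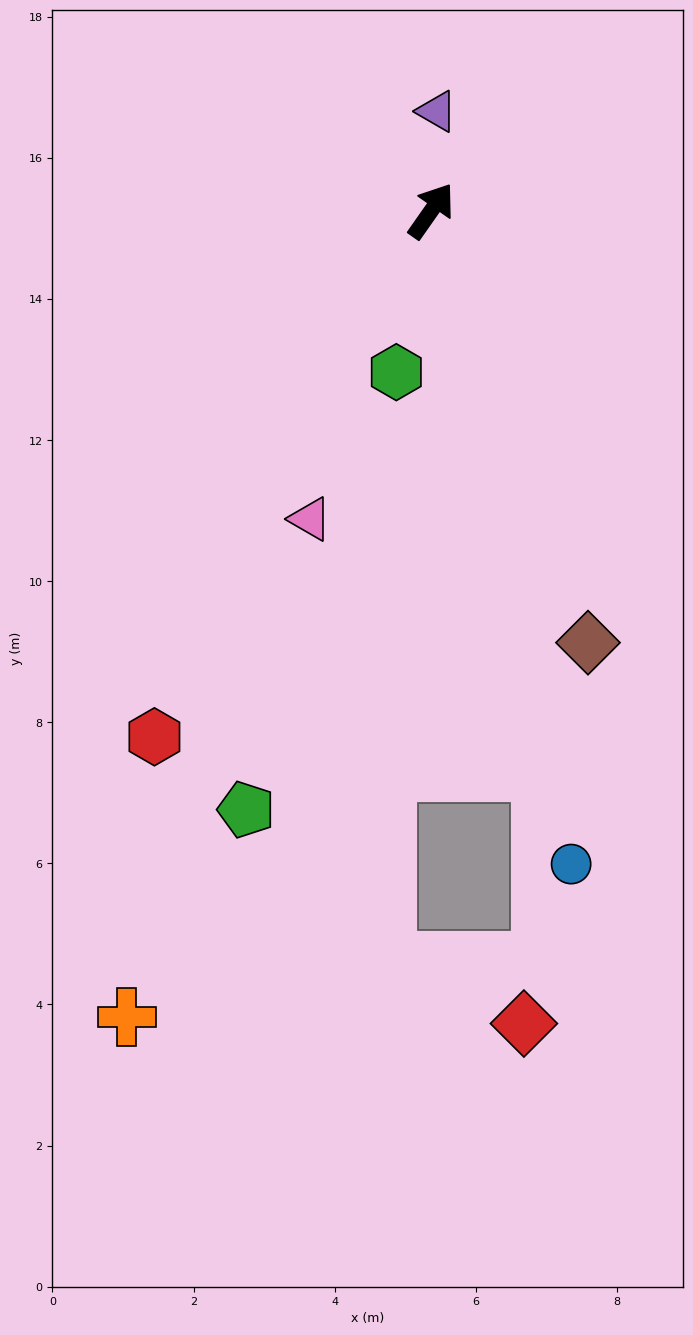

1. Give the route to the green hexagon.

turn right 157°, forward 2.3 m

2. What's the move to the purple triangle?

turn left 32°, forward 1.4 m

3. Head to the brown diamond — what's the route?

turn right 125°, forward 6.5 m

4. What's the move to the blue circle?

turn right 133°, forward 9.5 m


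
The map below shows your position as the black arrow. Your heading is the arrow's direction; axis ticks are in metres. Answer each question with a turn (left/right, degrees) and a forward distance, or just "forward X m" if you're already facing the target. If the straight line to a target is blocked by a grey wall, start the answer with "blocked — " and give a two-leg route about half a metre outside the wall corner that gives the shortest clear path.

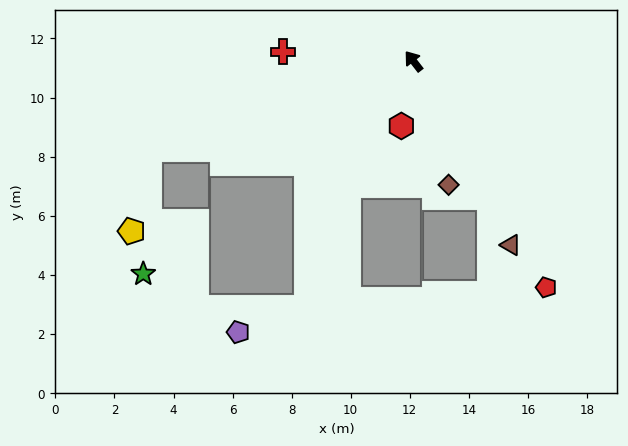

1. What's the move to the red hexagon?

turn left 132°, forward 2.2 m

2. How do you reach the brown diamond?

turn left 158°, forward 4.4 m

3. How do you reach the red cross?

turn left 48°, forward 4.4 m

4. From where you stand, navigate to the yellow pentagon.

blocked — turn left 71°, forward 9.4 m, then turn left 58°, forward 2.8 m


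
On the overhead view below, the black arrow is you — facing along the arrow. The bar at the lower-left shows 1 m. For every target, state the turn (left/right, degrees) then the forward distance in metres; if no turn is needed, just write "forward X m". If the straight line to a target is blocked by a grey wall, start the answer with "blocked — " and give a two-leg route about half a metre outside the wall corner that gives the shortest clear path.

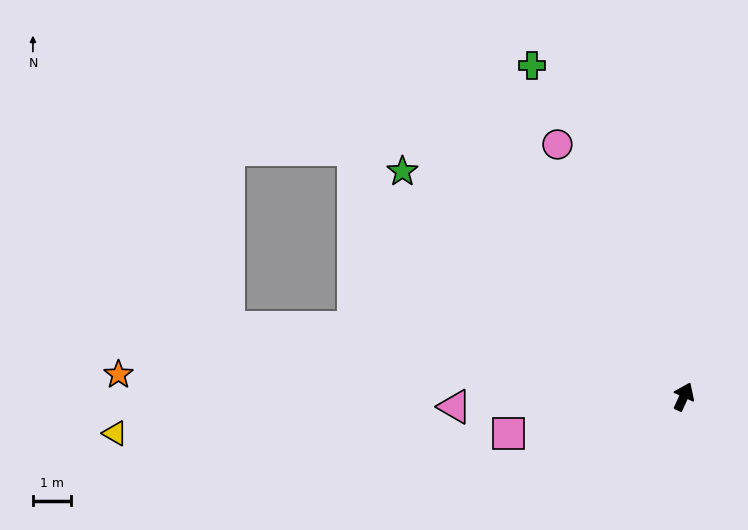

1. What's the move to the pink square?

turn left 126°, forward 4.7 m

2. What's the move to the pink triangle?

turn left 117°, forward 6.0 m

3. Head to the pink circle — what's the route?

turn left 51°, forward 7.4 m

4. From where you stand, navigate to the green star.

turn left 76°, forward 9.4 m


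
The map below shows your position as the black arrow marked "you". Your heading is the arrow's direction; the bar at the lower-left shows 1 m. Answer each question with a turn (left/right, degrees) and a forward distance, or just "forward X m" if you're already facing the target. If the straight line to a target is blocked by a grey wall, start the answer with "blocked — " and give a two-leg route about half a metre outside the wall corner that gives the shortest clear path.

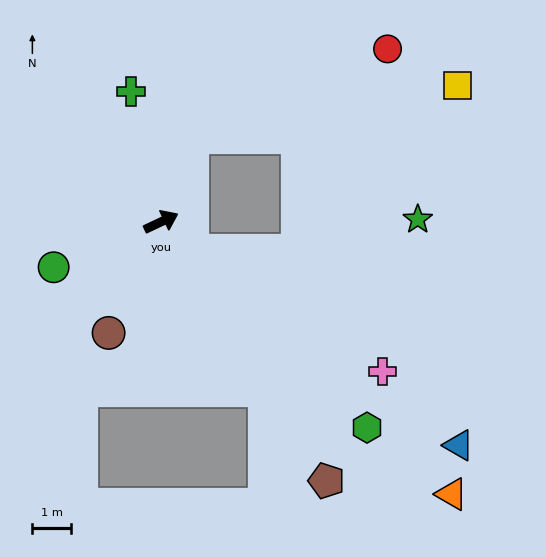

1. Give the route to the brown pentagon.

turn right 83°, forward 7.9 m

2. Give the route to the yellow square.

blocked — turn left 45°, forward 2.3 m, then turn right 59°, forward 7.0 m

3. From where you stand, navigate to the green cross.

turn left 78°, forward 3.5 m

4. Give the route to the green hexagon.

turn right 70°, forward 7.5 m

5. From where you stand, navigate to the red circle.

blocked — turn left 45°, forward 2.3 m, then turn right 46°, forward 5.5 m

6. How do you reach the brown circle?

turn right 141°, forward 3.2 m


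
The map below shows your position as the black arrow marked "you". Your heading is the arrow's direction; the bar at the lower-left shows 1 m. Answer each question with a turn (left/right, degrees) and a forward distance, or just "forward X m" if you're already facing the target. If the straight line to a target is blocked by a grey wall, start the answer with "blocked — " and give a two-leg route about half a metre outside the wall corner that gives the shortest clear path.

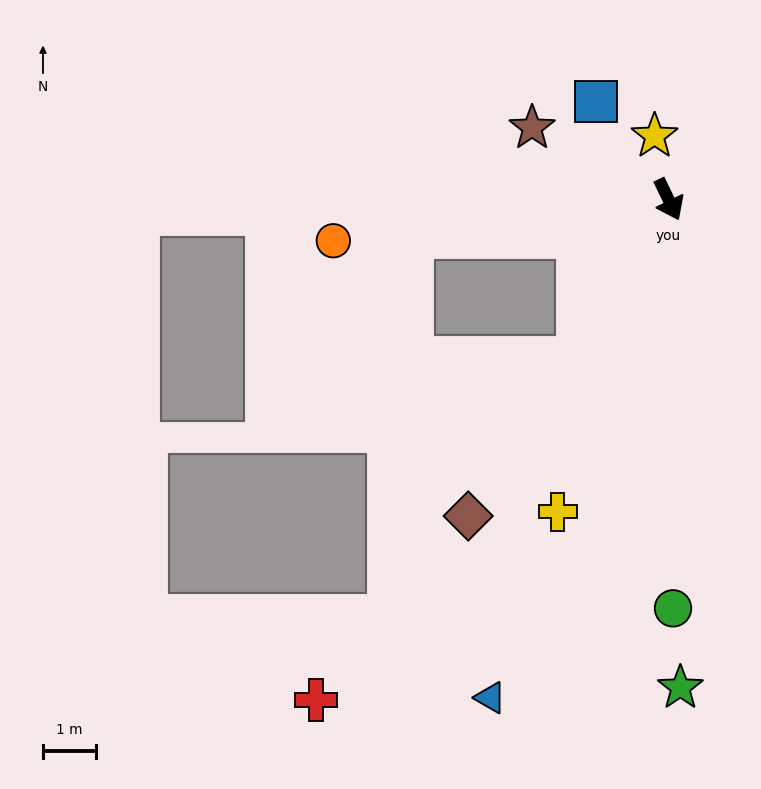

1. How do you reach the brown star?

turn right 144°, forward 2.9 m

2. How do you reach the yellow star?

turn left 166°, forward 1.2 m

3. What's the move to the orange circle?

turn right 109°, forward 6.3 m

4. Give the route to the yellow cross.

turn right 45°, forward 6.2 m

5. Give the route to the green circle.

turn right 25°, forward 7.7 m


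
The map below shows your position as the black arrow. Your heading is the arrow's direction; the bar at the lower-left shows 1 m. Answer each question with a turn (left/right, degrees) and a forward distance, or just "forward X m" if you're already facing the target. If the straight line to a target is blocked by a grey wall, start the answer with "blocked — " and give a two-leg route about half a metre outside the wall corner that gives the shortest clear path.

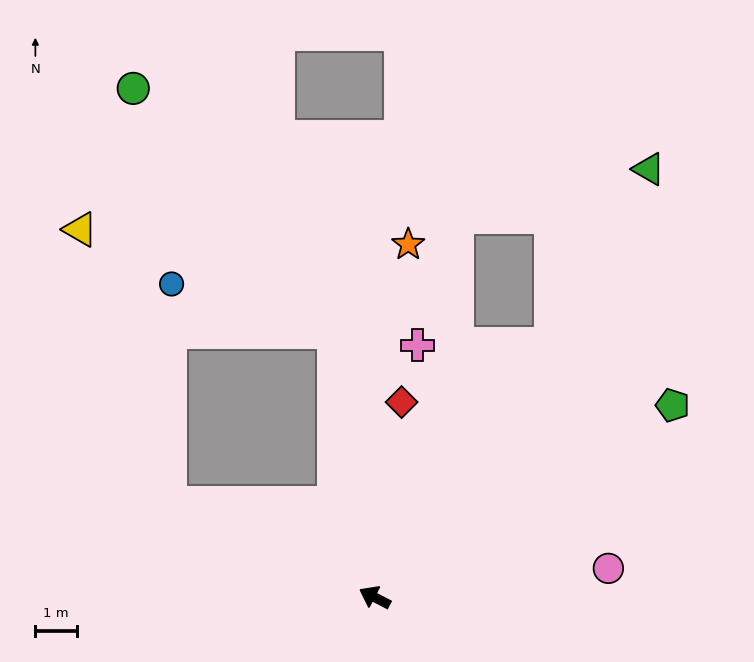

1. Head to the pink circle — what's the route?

turn right 146°, forward 5.7 m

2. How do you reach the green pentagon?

turn right 120°, forward 8.6 m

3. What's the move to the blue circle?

blocked — turn right 54°, forward 6.5 m, then turn left 65°, forward 4.1 m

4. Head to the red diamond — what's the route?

turn right 70°, forward 4.8 m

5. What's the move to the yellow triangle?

blocked — turn left 3°, forward 5.5 m, then turn right 47°, forward 7.0 m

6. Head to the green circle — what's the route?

blocked — turn right 54°, forward 6.5 m, then turn left 31°, forward 7.6 m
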